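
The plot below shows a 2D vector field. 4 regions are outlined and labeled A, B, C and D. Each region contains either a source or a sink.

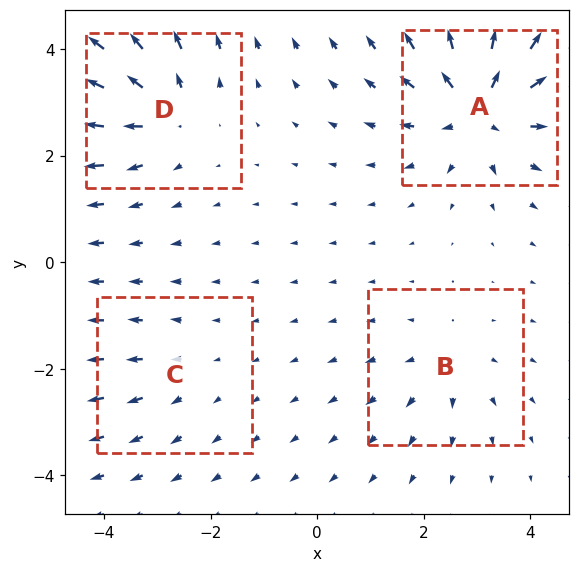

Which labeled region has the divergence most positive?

Divergence at each region's feature centre — A: about +7, B: about +3, C: about +2, D: about +5. Region A is most positive.

A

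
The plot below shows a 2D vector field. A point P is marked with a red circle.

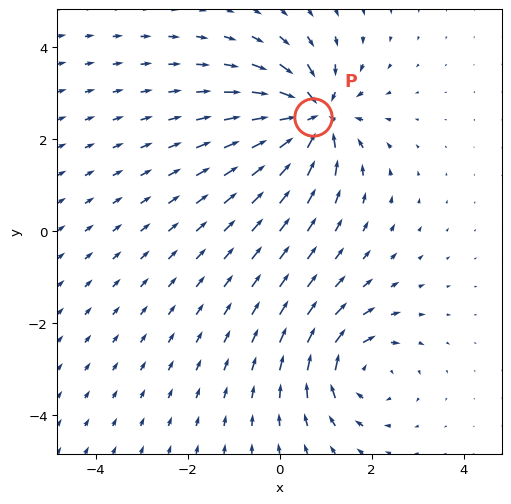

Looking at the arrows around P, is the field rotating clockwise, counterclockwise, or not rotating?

not rotating

Near P at (0.7, 2.5) the arrows show no circulation. The curl there is ≈0.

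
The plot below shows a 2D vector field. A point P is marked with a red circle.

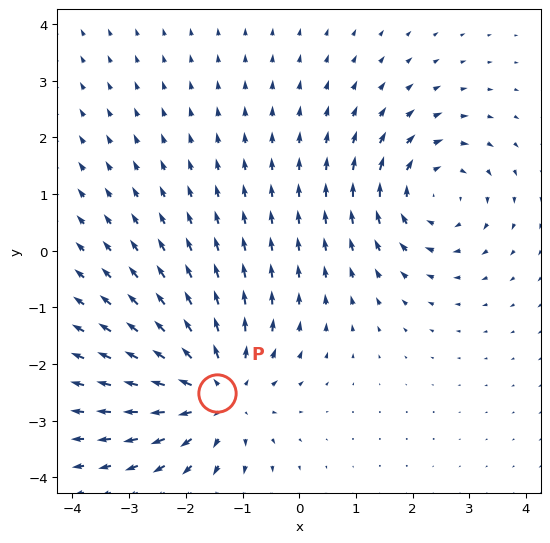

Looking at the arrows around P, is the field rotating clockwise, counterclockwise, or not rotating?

not rotating

Near P at (-1.4, -2.5) the arrows show no circulation. The curl there is ≈0.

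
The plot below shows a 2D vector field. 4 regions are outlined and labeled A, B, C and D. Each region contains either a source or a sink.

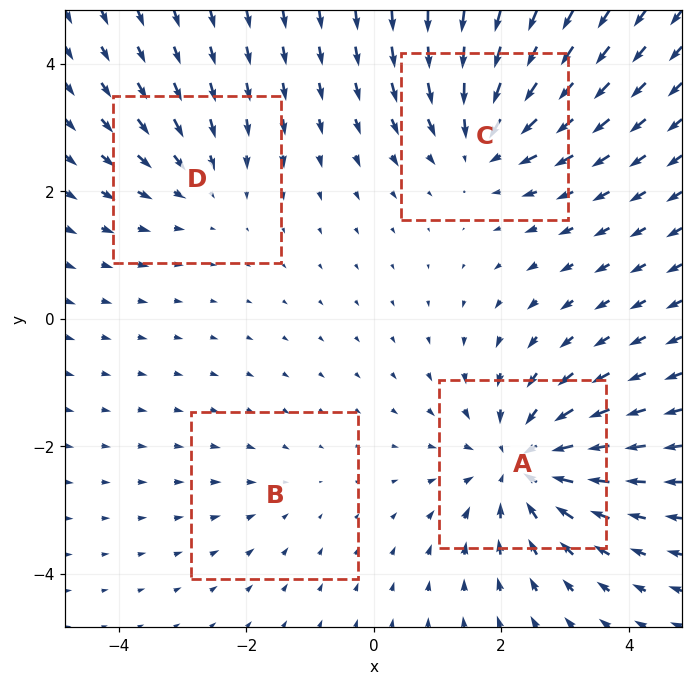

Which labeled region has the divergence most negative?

A

Divergence at each region's feature centre — A: about -6, B: about -2, C: about -5, D: about -3. Region A is most negative.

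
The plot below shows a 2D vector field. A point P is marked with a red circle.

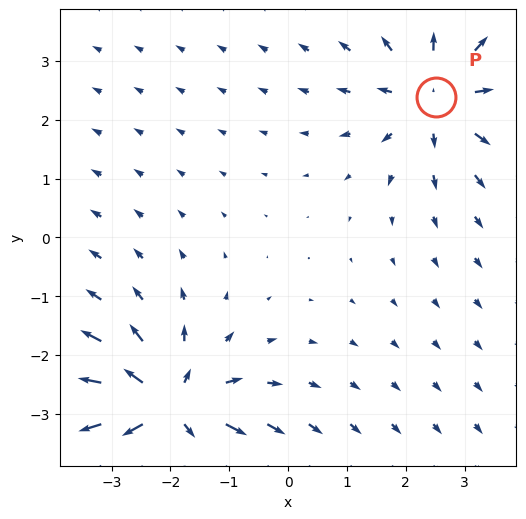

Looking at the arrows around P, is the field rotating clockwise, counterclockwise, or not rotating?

not rotating

Near P at (2.5, 2.4) the arrows show no circulation. The curl there is ≈0.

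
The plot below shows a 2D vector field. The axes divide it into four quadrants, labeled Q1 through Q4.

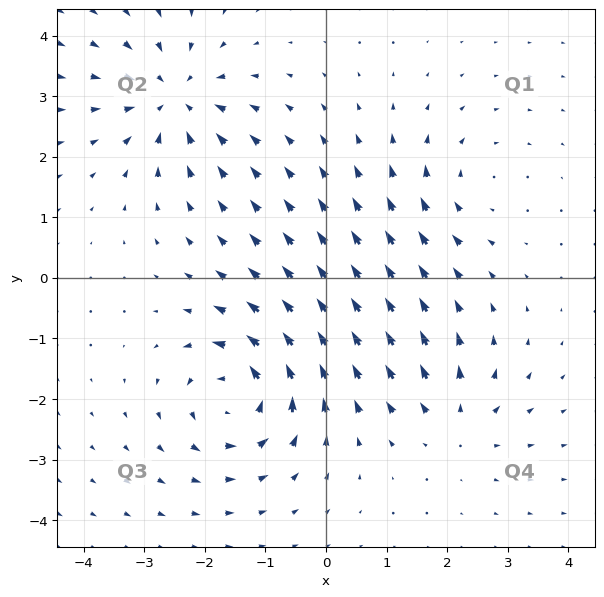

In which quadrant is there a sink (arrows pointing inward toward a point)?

Q2

The sink sits at approximately (-2.5, 3.0), which lies in quadrant Q2. The divergence there is about -5, negative as expected for a sink.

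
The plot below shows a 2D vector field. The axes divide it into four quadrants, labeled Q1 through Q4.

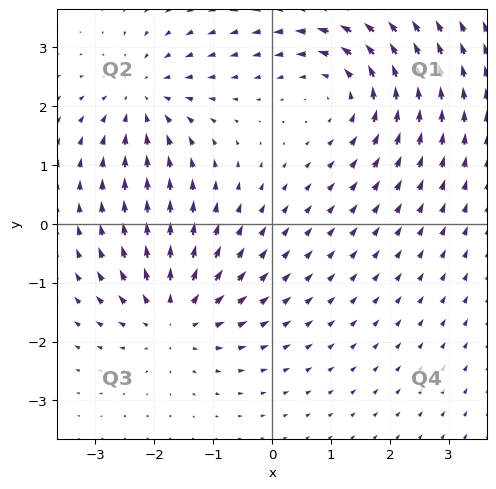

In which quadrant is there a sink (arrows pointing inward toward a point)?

Q2

The sink sits at approximately (-2.2, 2.1), which lies in quadrant Q2. The divergence there is about -4, negative as expected for a sink.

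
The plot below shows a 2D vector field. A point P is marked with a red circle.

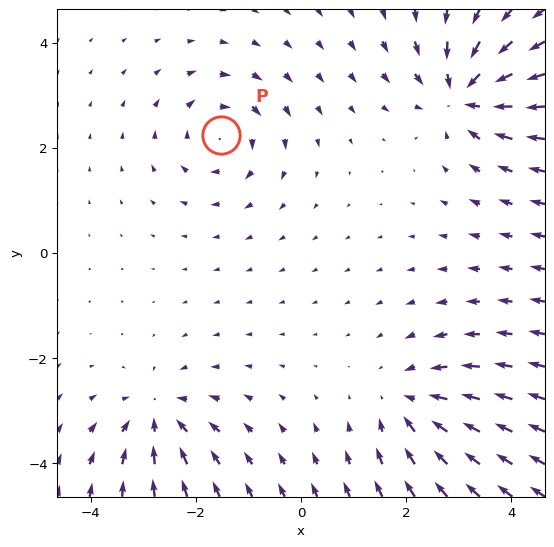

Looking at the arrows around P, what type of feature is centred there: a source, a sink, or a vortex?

vortex

At P (-1.5, 2.2) the arrows circulate clockwise. Divergence ≈0, curl about -4 — near-zero divergence with nonzero curl is a vortex.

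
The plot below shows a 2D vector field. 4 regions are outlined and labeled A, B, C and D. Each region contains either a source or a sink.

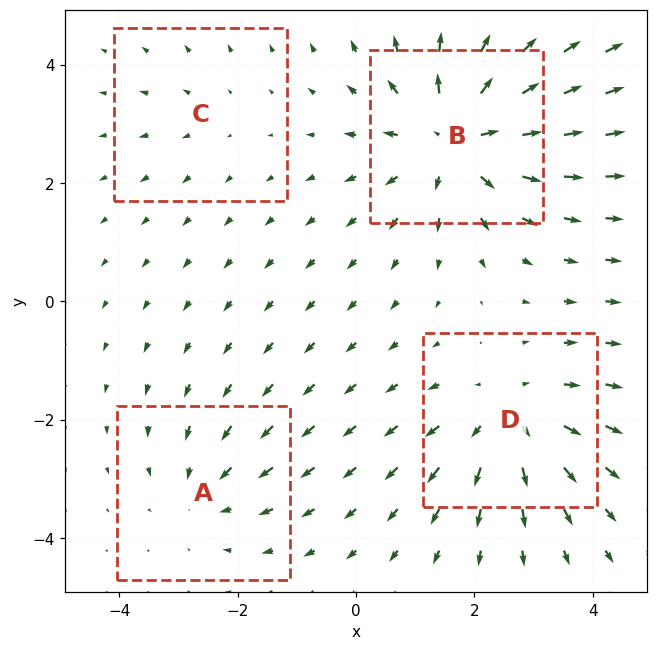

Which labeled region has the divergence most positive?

Divergence at each region's feature centre — A: about -3, B: about +6, C: about +2, D: about +5. Region B is most positive.

B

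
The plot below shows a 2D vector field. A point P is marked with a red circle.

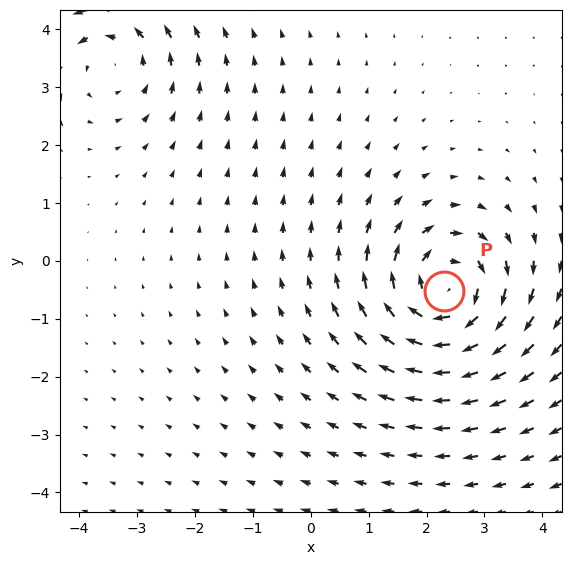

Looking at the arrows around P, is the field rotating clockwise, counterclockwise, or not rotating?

Near P at (2.3, -0.5) the arrows circulate clockwise. The curl (z-component) there is about -4; negative curl means clockwise rotation.

clockwise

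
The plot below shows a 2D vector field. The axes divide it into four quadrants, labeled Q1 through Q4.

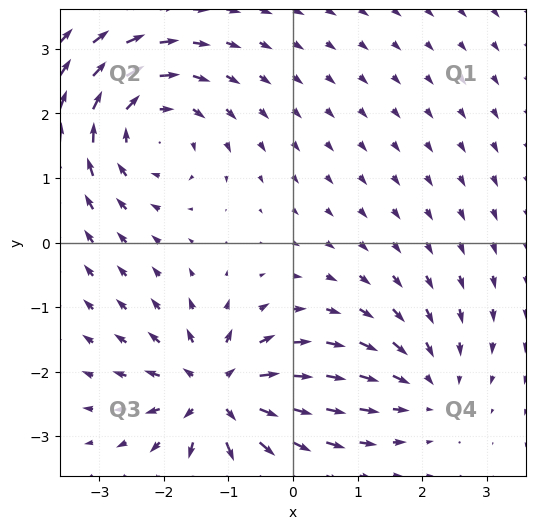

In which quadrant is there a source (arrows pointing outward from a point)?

Q3

The source sits at approximately (-1.2, -2.3), which lies in quadrant Q3. The divergence there is about +7, positive as expected for a source.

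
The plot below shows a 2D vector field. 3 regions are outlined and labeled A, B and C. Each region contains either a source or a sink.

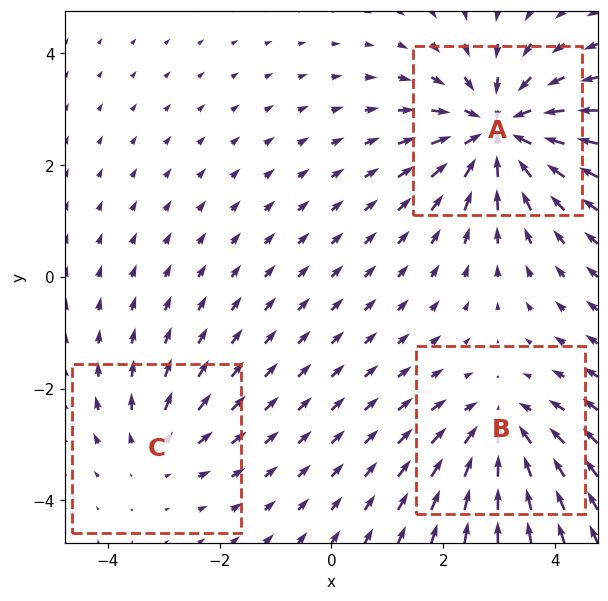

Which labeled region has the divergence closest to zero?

C

Divergence at each region's feature centre — A: about -5, B: about -3, C: about +2. Region C is closest to zero.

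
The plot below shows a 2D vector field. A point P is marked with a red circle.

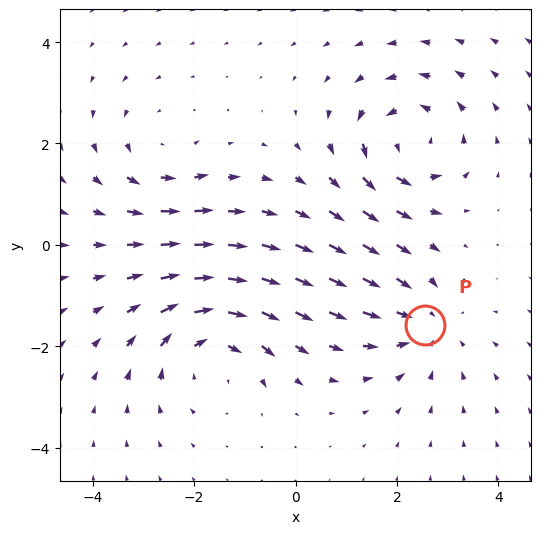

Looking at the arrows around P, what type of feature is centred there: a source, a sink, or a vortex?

sink

At P (2.6, -1.6) the arrows converge inward. Divergence about -3, curl ≈0 — negative divergence with near-zero curl is a sink.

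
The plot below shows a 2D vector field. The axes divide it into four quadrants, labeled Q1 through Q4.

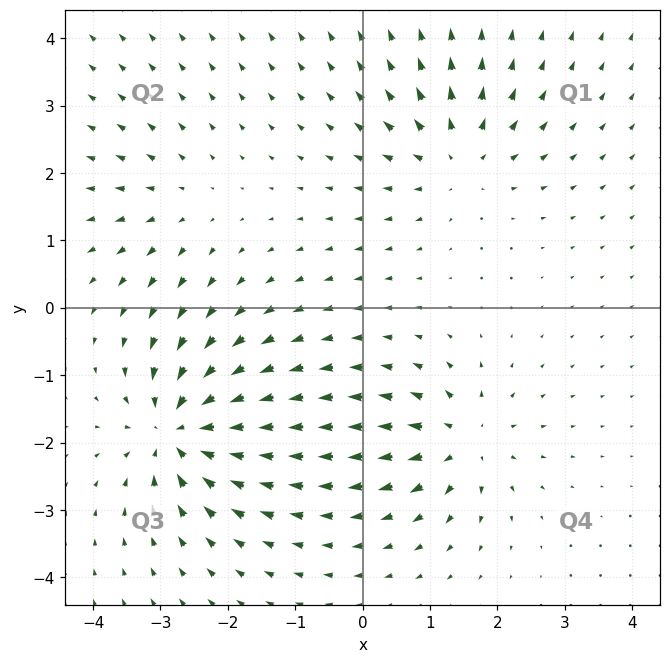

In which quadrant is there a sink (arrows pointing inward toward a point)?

The sink sits at approximately (-2.7, -1.8), which lies in quadrant Q3. The divergence there is about -7, negative as expected for a sink.

Q3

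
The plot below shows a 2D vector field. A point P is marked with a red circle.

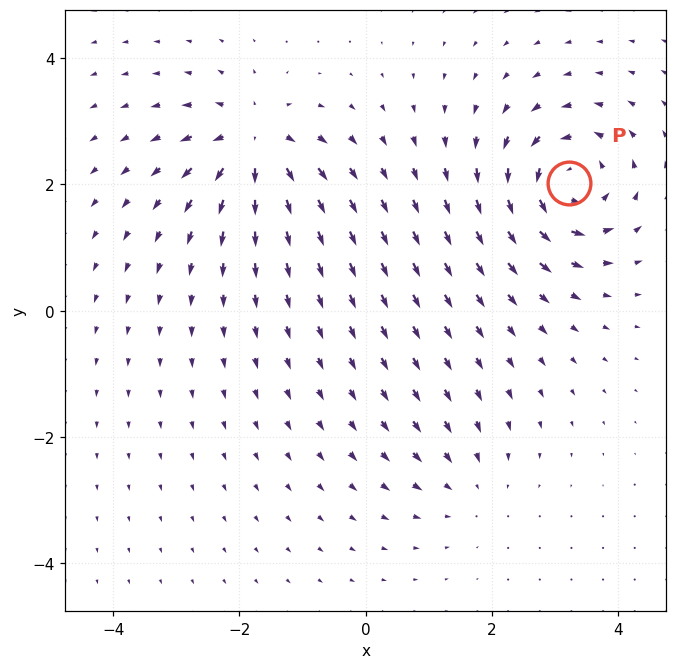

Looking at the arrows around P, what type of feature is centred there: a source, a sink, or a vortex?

At P (3.2, 2.0) the arrows circulate counterclockwise. Divergence ≈0, curl about +7 — near-zero divergence with nonzero curl is a vortex.

vortex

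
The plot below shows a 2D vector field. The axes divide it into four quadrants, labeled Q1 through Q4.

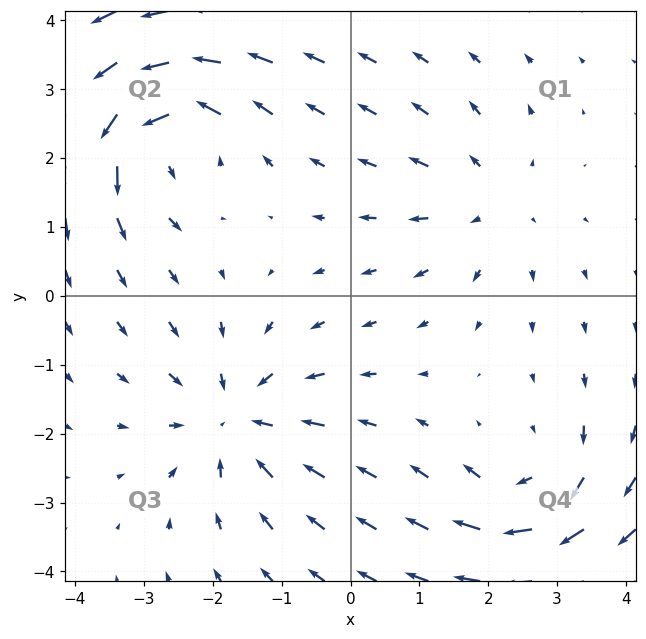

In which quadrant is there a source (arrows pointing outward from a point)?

Q1

The source sits at approximately (2.0, 1.4), which lies in quadrant Q1. The divergence there is about +3, positive as expected for a source.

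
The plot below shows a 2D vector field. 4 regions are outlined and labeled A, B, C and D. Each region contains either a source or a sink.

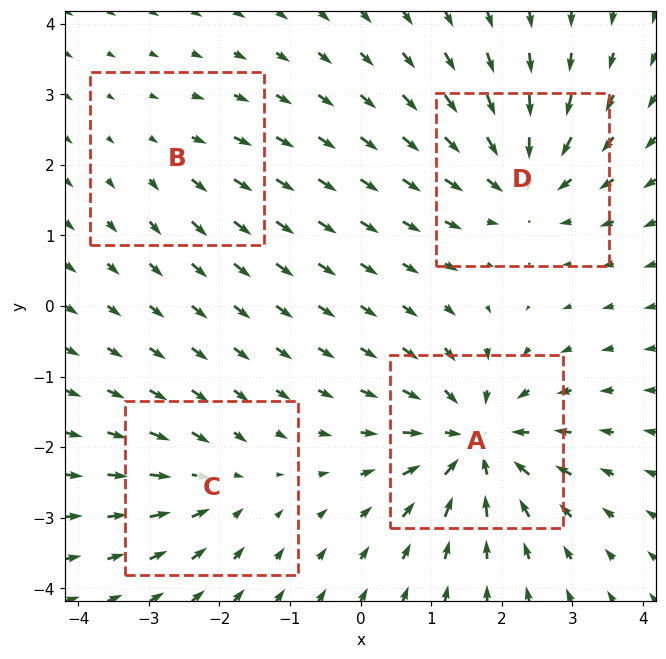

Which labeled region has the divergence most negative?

A

Divergence at each region's feature centre — A: about -8, B: about +2, C: about -4, D: about -6. Region A is most negative.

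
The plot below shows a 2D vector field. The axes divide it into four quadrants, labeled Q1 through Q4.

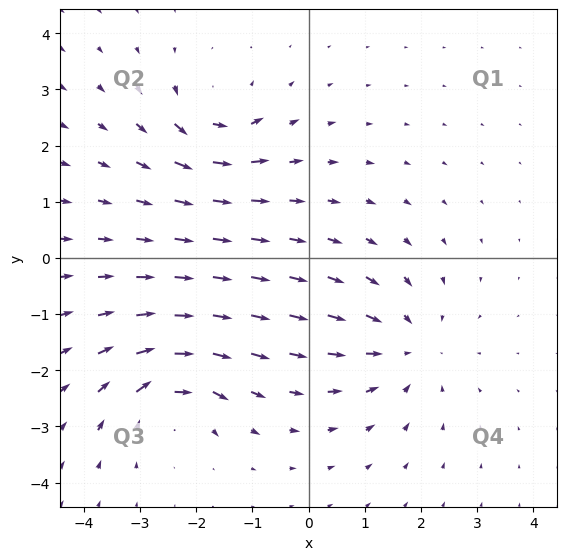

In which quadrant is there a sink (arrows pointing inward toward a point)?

Q4

The sink sits at approximately (1.8, -1.6), which lies in quadrant Q4. The divergence there is about -4, negative as expected for a sink.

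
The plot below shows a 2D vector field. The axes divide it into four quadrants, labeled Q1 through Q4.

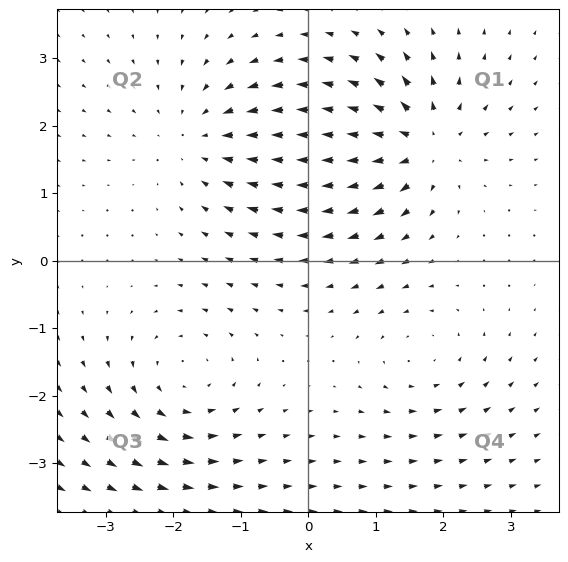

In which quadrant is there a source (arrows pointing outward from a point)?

Q1

The source sits at approximately (1.7, 1.7), which lies in quadrant Q1. The divergence there is about +5, positive as expected for a source.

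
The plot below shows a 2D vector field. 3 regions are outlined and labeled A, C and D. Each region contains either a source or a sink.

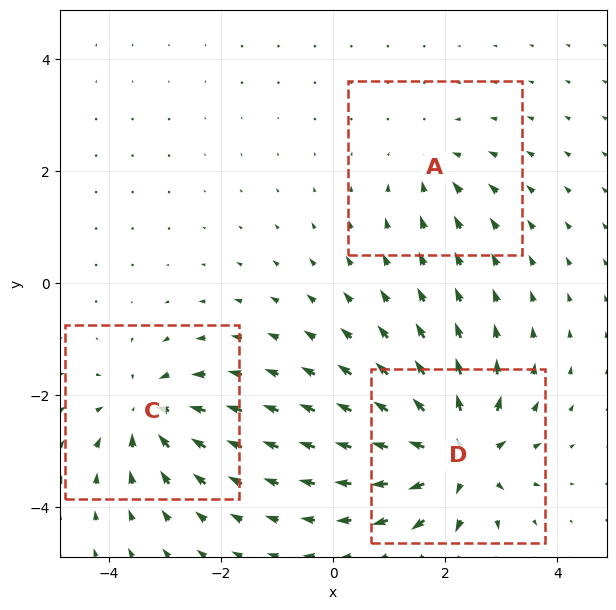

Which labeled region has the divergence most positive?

D

Divergence at each region's feature centre — A: about -2, C: about -4, D: about +6. Region D is most positive.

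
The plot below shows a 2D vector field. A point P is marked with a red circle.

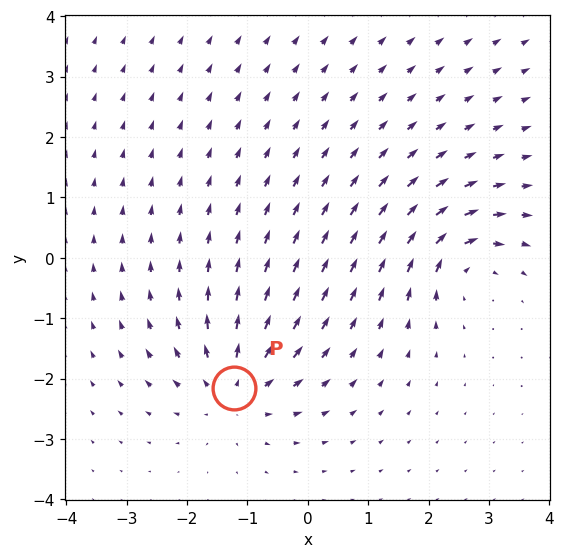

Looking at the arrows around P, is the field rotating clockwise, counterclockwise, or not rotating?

not rotating

Near P at (-1.2, -2.2) the arrows show no circulation. The curl there is ≈0.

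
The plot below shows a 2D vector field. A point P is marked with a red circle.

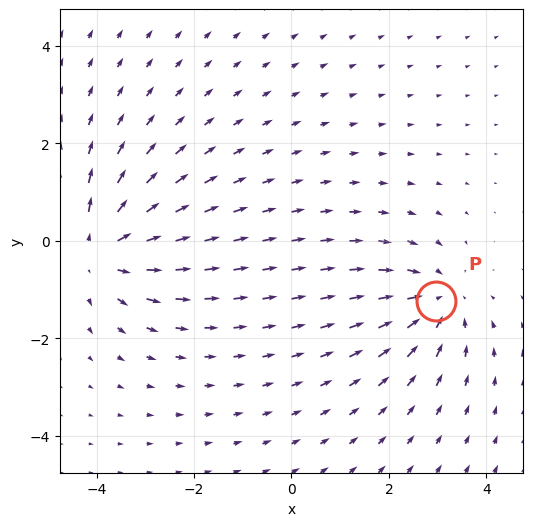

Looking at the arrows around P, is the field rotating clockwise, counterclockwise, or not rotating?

not rotating

Near P at (3.0, -1.2) the arrows show no circulation. The curl there is ≈0.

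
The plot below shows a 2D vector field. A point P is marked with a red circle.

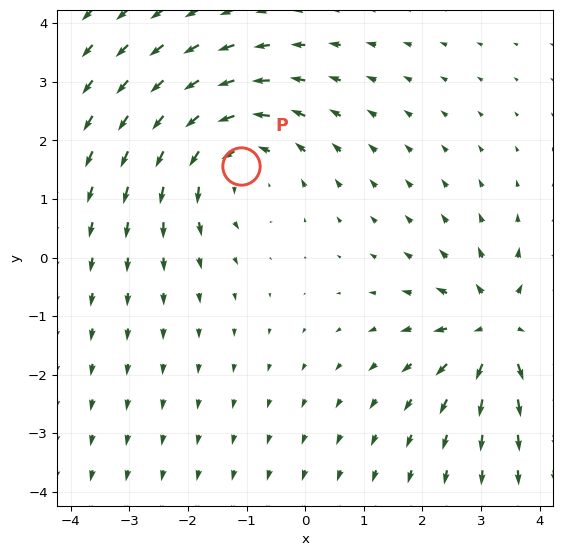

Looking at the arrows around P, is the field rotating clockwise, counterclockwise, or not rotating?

Near P at (-1.1, 1.6) the arrows circulate counterclockwise. The curl (z-component) there is about +3; positive curl means counterclockwise rotation.

counterclockwise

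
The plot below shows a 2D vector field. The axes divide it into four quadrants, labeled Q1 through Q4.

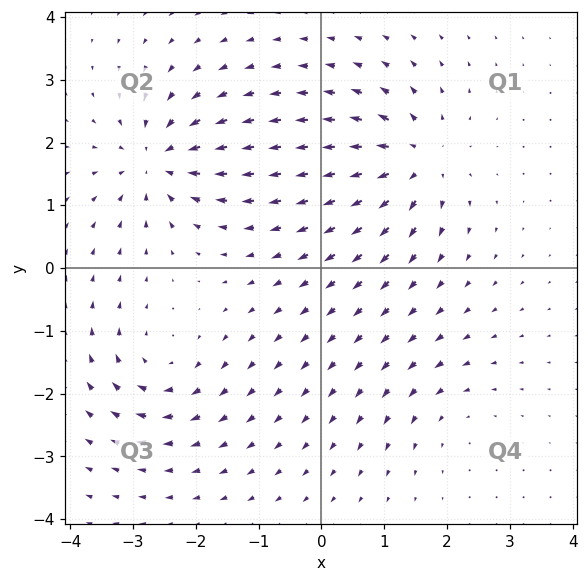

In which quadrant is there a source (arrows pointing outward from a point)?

The source sits at approximately (1.5, 1.7), which lies in quadrant Q1. The divergence there is about +6, positive as expected for a source.

Q1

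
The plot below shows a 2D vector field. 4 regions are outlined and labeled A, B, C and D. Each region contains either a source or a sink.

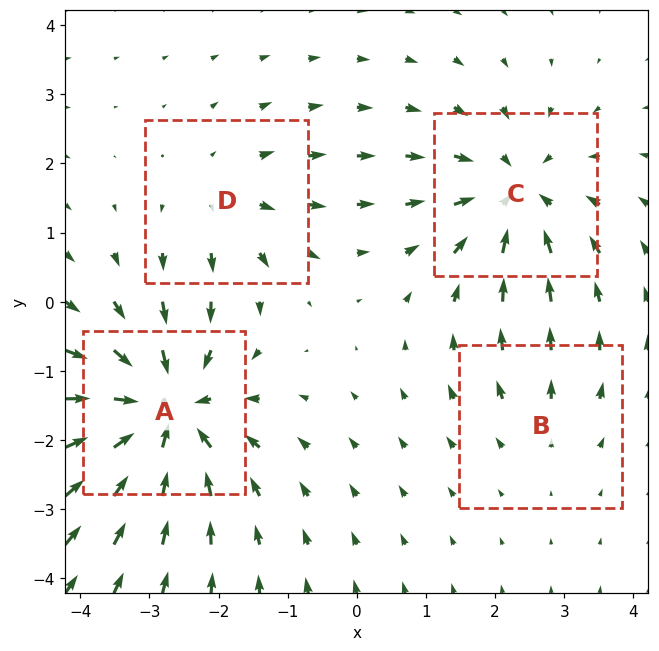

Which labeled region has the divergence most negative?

Divergence at each region's feature centre — A: about -7, B: about +2, C: about -5, D: about +3. Region A is most negative.

A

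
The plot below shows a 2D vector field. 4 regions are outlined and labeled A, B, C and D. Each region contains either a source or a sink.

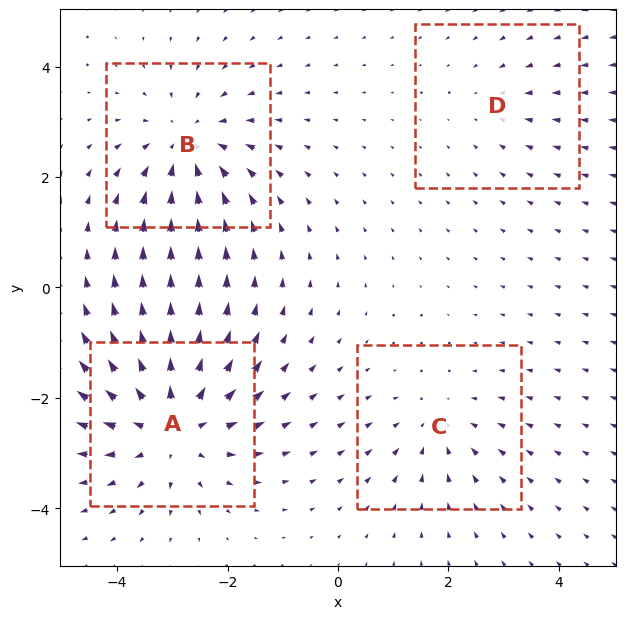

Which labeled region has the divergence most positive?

Divergence at each region's feature centre — A: about +6, B: about -5, C: about -3, D: about -2. Region A is most positive.

A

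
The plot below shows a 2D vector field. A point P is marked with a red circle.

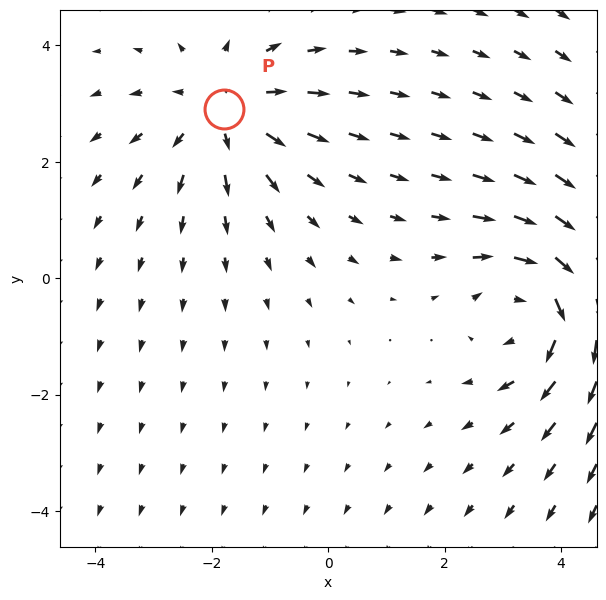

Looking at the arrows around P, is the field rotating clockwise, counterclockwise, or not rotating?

not rotating

Near P at (-1.8, 2.9) the arrows show no circulation. The curl there is ≈0.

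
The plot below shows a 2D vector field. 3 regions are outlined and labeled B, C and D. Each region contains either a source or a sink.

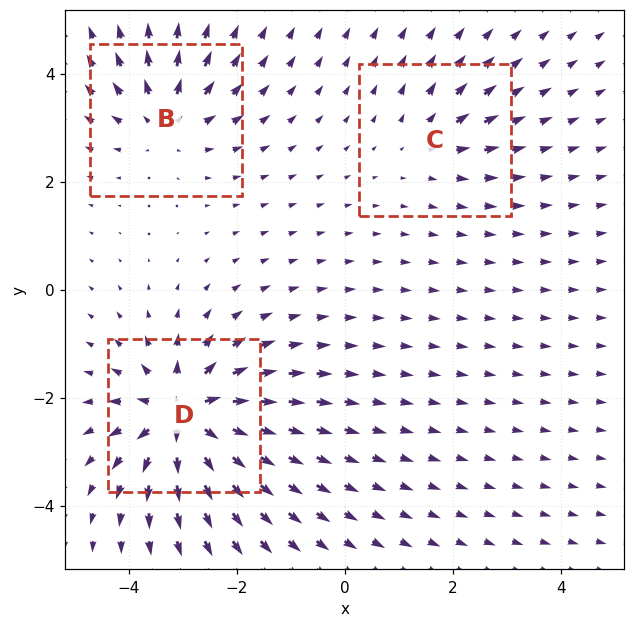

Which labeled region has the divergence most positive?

Divergence at each region's feature centre — B: about +4, C: about +2, D: about +6. Region D is most positive.

D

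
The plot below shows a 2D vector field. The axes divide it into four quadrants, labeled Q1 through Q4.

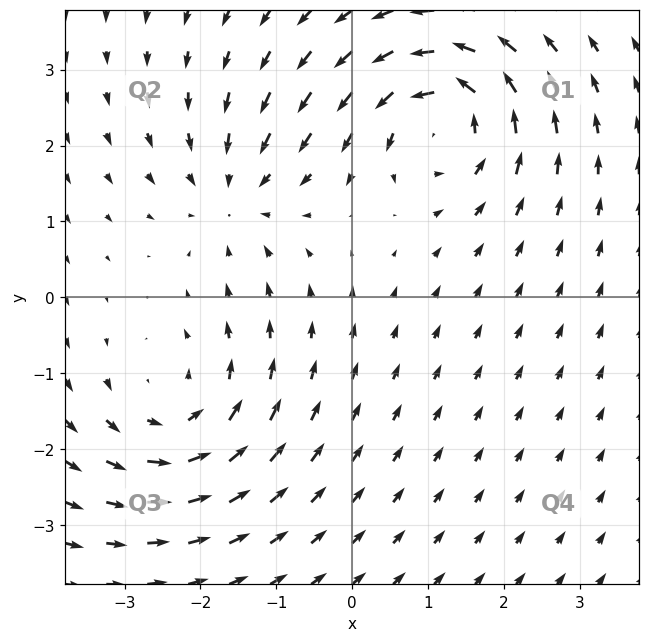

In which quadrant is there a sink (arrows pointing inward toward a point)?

The sink sits at approximately (-1.5, 1.4), which lies in quadrant Q2. The divergence there is about -4, negative as expected for a sink.

Q2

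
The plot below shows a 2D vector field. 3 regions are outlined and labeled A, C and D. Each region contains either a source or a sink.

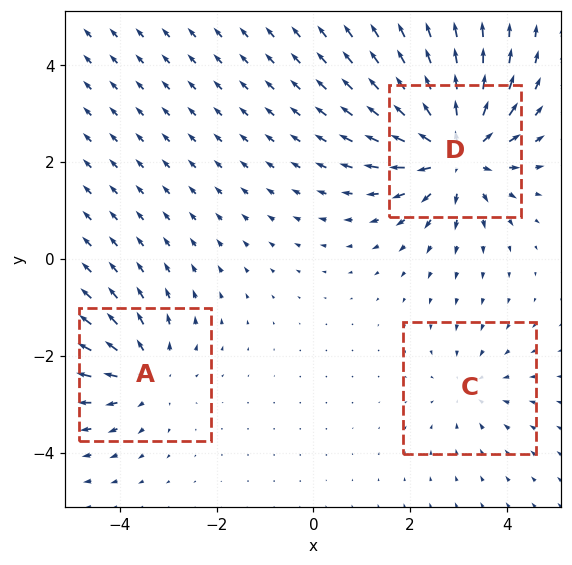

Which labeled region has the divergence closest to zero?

Divergence at each region's feature centre — A: about +3, C: about -2, D: about +5. Region C is closest to zero.

C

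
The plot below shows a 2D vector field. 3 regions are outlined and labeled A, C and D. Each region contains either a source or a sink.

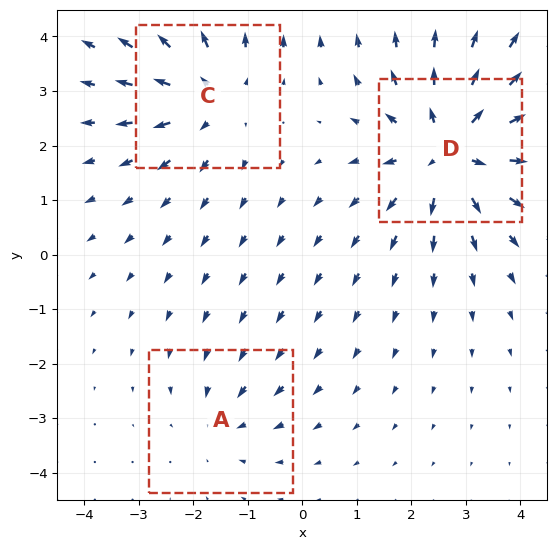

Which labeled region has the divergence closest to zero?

Divergence at each region's feature centre — A: about -2, C: about +3, D: about +5. Region A is closest to zero.

A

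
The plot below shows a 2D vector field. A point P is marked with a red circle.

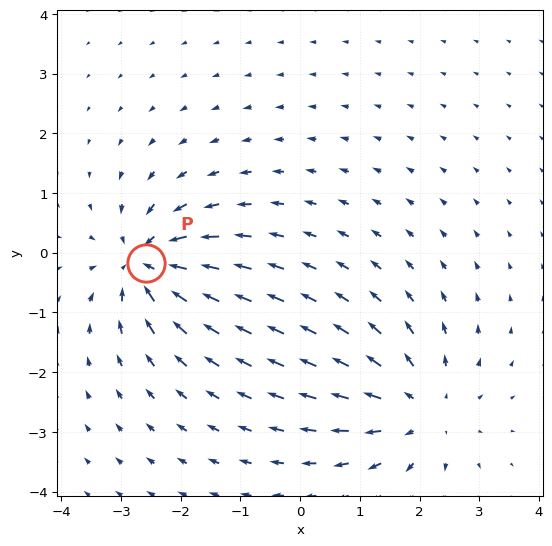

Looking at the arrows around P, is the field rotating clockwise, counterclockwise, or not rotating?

Near P at (-2.6, -0.2) the arrows show no circulation. The curl there is ≈0.

not rotating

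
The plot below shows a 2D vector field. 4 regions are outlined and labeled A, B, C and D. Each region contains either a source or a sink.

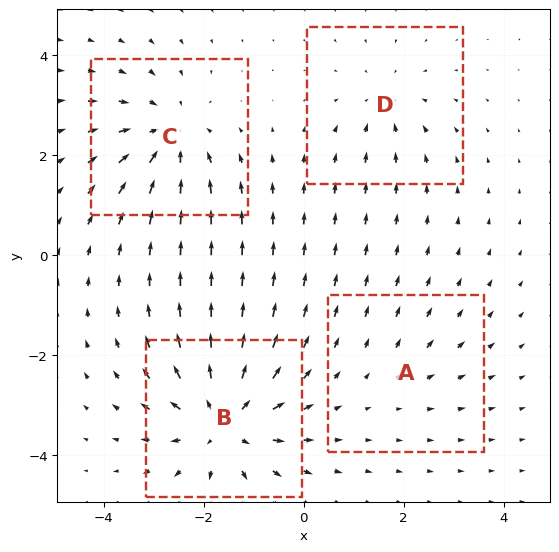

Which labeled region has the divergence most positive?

Divergence at each region's feature centre — A: about +2, B: about +7, C: about -5, D: about -3. Region B is most positive.

B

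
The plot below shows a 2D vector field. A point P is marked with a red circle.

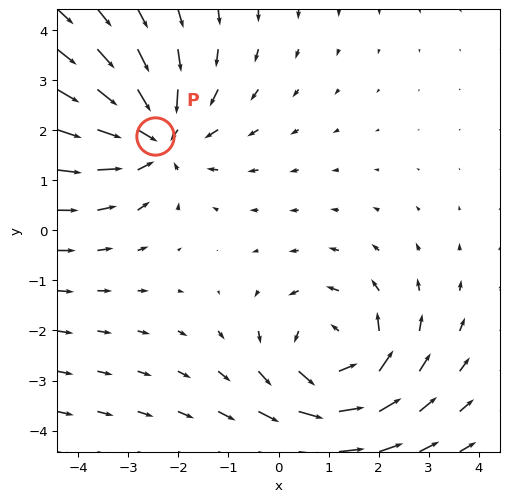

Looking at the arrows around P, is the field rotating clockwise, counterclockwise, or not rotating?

not rotating

Near P at (-2.5, 1.9) the arrows show no circulation. The curl there is ≈0.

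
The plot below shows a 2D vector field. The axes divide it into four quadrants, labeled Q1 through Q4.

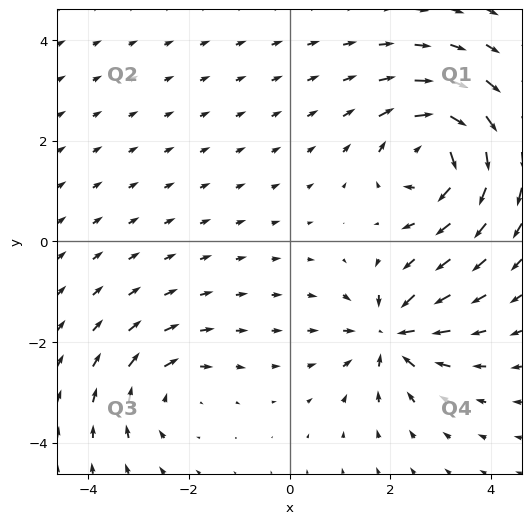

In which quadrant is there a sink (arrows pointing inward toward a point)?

The sink sits at approximately (2.0, -1.8), which lies in quadrant Q4. The divergence there is about -5, negative as expected for a sink.

Q4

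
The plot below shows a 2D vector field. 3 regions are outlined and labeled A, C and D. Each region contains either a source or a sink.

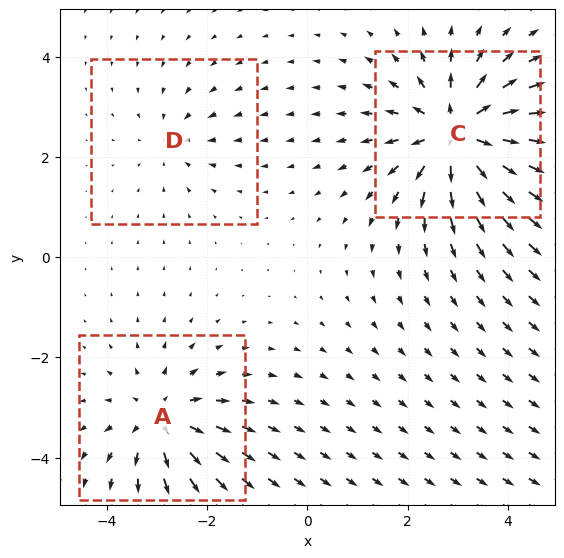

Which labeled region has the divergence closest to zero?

Divergence at each region's feature centre — A: about +4, C: about +6, D: about -2. Region D is closest to zero.

D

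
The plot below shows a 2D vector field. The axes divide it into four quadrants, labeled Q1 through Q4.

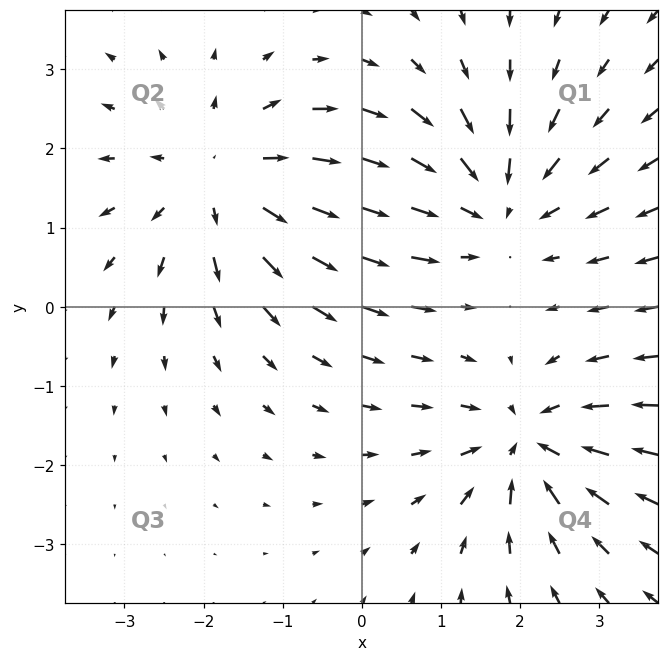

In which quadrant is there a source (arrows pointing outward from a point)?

The source sits at approximately (-1.7, 1.6), which lies in quadrant Q2. The divergence there is about +3, positive as expected for a source.

Q2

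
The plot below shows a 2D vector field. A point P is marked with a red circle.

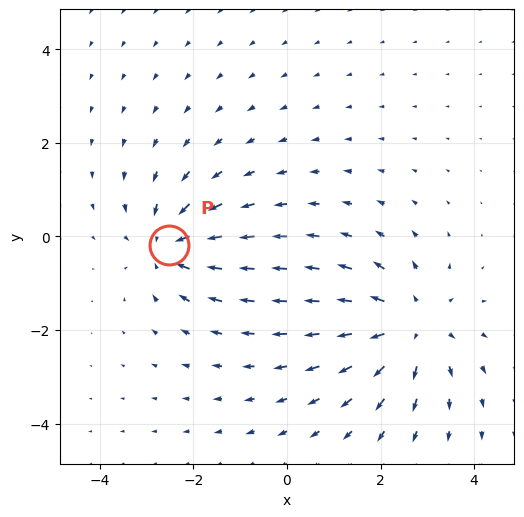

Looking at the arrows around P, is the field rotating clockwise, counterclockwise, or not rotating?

Near P at (-2.5, -0.2) the arrows show no circulation. The curl there is ≈0.

not rotating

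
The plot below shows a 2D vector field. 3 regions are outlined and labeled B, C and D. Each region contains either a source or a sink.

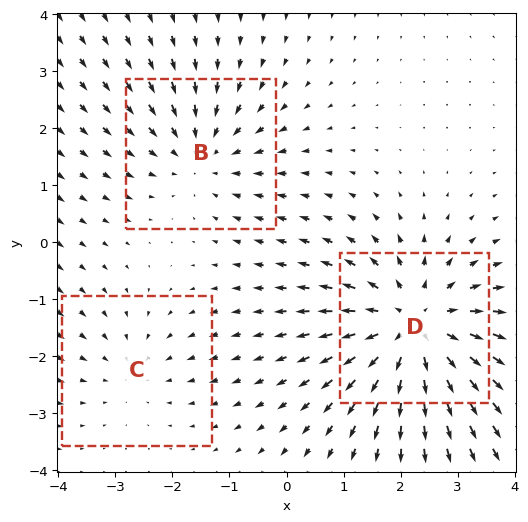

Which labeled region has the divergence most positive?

D

Divergence at each region's feature centre — B: about -3, C: about -2, D: about +4. Region D is most positive.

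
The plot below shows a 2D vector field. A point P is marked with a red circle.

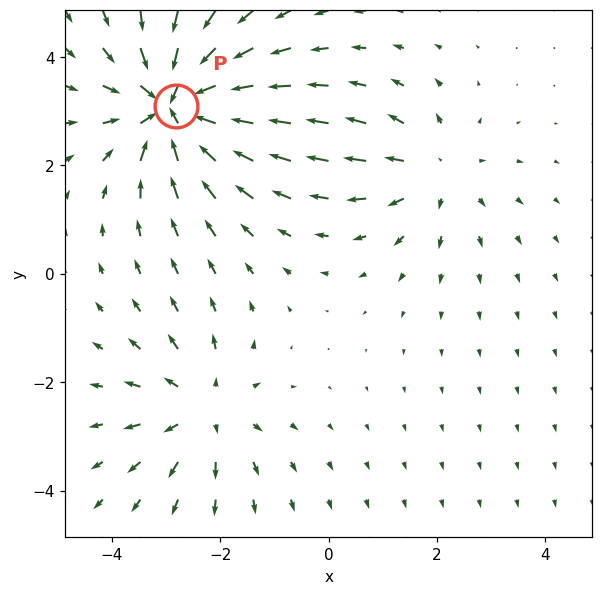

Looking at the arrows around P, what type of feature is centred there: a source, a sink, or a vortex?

At P (-2.8, 3.1) the arrows converge inward. Divergence about -5, curl ≈0 — negative divergence with near-zero curl is a sink.

sink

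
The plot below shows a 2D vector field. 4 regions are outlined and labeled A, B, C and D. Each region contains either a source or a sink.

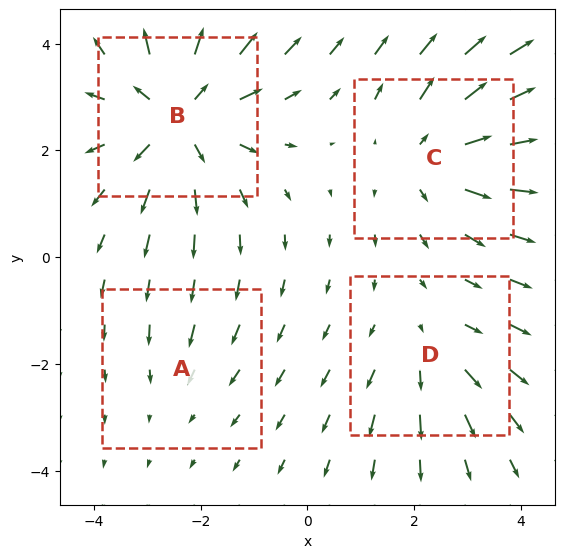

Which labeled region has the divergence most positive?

Divergence at each region's feature centre — A: about -2, B: about +6, C: about +4, D: about +3. Region B is most positive.

B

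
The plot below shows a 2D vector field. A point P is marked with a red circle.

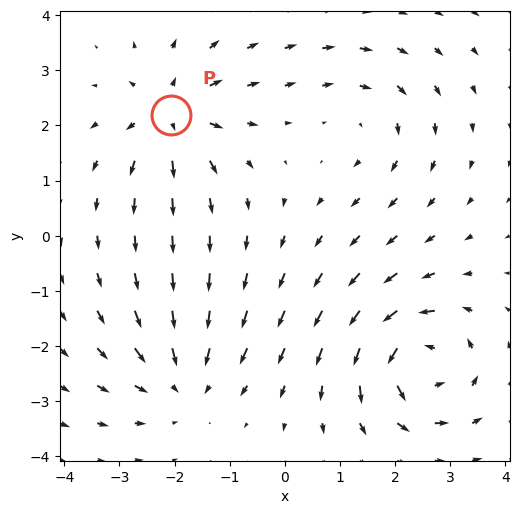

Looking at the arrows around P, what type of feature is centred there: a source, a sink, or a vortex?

source

At P (-2.1, 2.2) the arrows spread outward. Divergence about +5, curl ≈0 — positive divergence with near-zero curl is a source.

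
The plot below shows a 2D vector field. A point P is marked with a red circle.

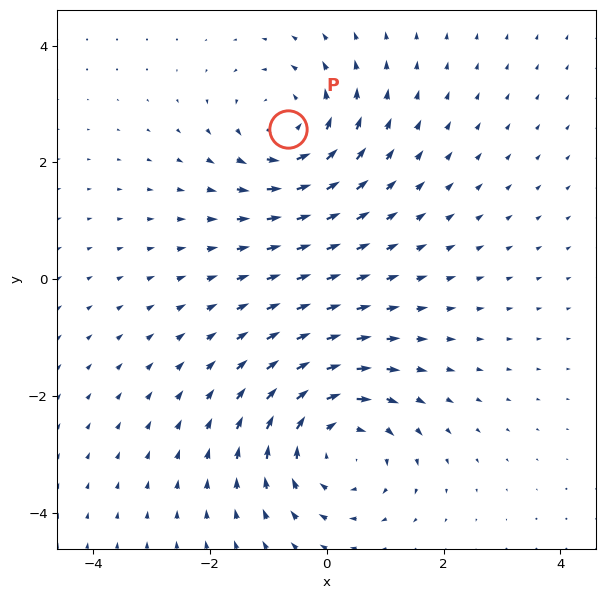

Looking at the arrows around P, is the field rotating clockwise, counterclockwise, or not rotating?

Near P at (-0.7, 2.6) the arrows circulate counterclockwise. The curl (z-component) there is about +3; positive curl means counterclockwise rotation.

counterclockwise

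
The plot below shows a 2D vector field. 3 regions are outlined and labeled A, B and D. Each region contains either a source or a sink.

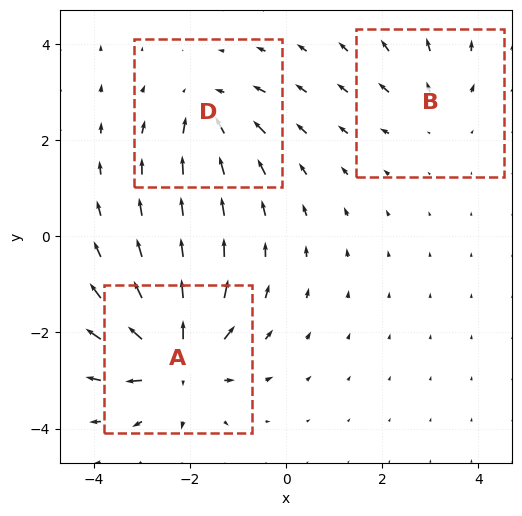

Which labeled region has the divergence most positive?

A

Divergence at each region's feature centre — A: about +6, B: about +2, D: about -4. Region A is most positive.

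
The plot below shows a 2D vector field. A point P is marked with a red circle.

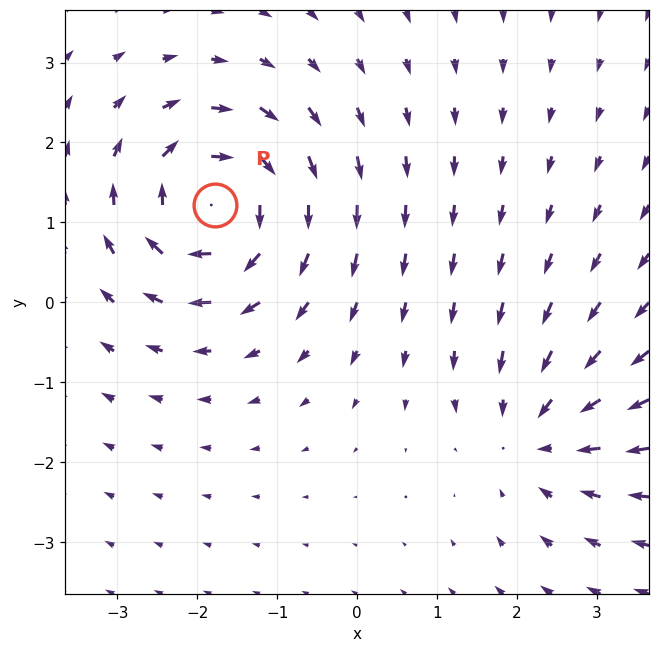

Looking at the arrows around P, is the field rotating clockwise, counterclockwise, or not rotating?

Near P at (-1.8, 1.2) the arrows circulate clockwise. The curl (z-component) there is about -5; negative curl means clockwise rotation.

clockwise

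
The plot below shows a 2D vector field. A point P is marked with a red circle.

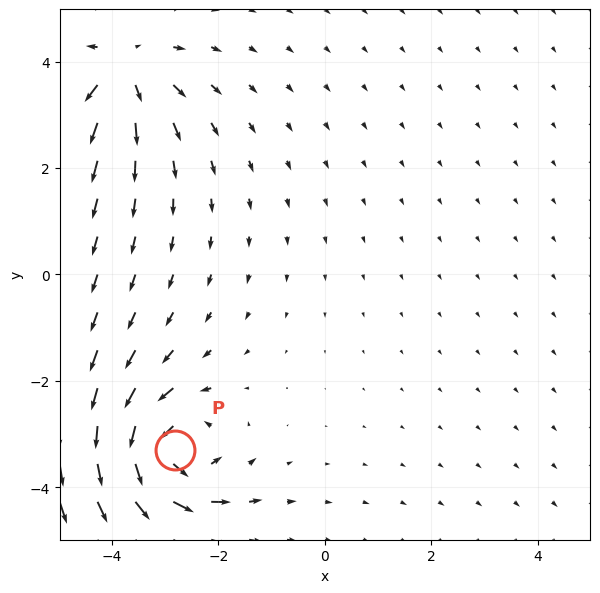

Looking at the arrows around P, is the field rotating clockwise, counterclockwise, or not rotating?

Near P at (-2.8, -3.3) the arrows circulate counterclockwise. The curl (z-component) there is about +6; positive curl means counterclockwise rotation.

counterclockwise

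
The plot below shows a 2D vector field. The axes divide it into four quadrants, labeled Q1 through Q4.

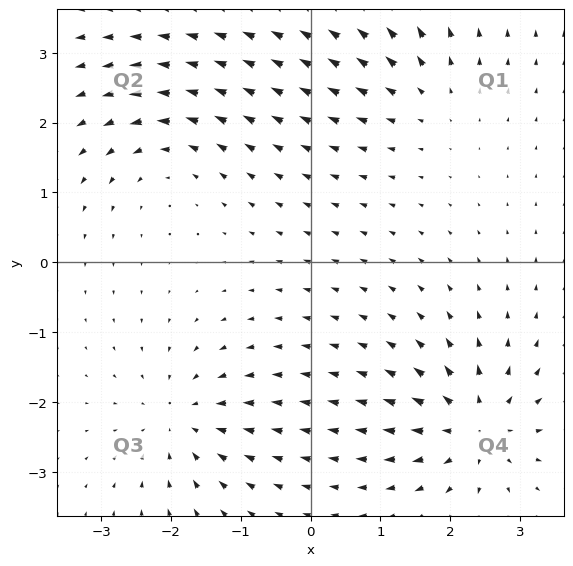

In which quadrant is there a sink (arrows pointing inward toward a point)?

The sink sits at approximately (-1.8, -2.3), which lies in quadrant Q3. The divergence there is about -5, negative as expected for a sink.

Q3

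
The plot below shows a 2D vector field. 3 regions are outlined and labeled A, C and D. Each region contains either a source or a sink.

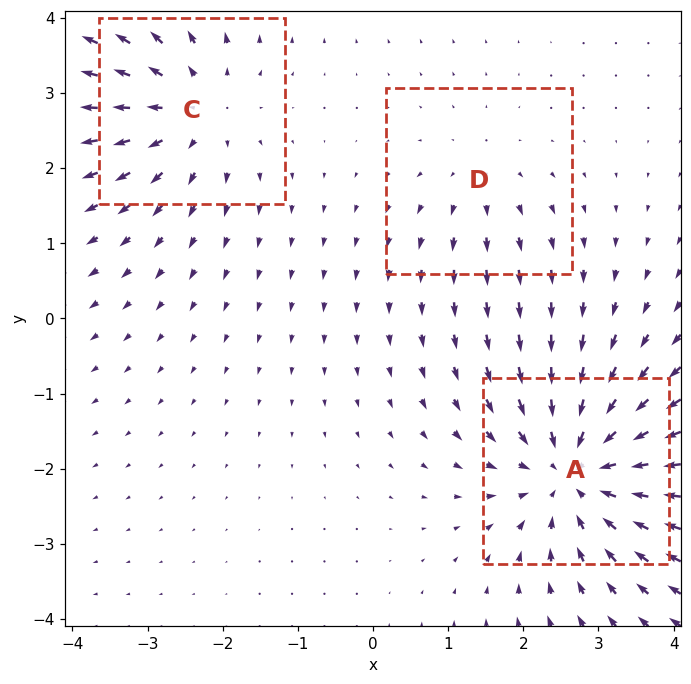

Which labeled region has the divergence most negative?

A

Divergence at each region's feature centre — A: about -5, C: about +4, D: about +2. Region A is most negative.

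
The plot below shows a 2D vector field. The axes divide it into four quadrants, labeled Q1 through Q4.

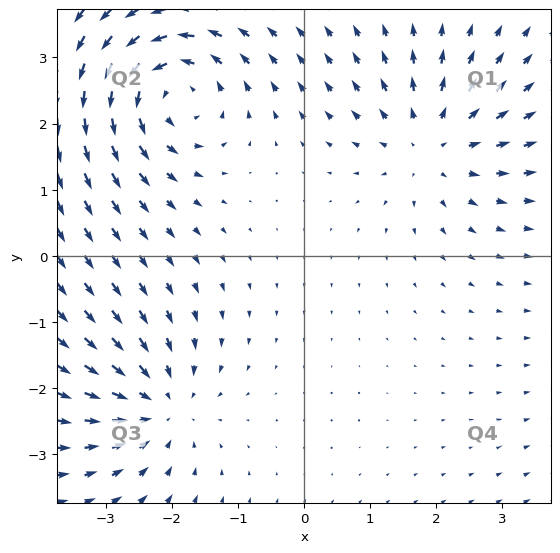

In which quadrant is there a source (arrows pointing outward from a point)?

Q1

The source sits at approximately (1.9, 1.7), which lies in quadrant Q1. The divergence there is about +3, positive as expected for a source.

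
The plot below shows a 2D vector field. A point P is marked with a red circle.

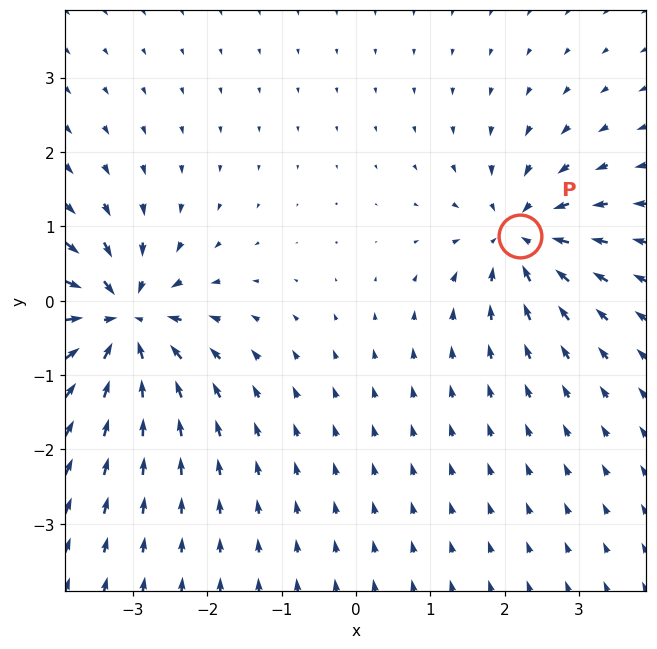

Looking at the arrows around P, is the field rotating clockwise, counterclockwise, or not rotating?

Near P at (2.2, 0.9) the arrows show no circulation. The curl there is ≈0.

not rotating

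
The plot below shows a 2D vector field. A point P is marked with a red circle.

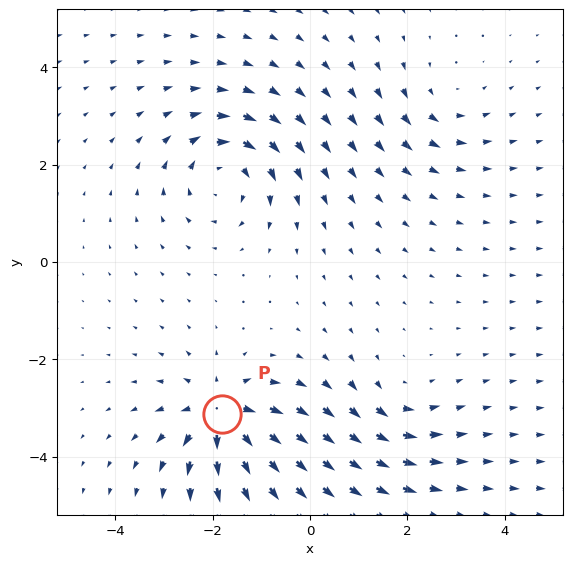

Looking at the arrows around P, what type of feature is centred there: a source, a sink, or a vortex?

source

At P (-1.8, -3.1) the arrows spread outward. Divergence about +7, curl ≈0 — positive divergence with near-zero curl is a source.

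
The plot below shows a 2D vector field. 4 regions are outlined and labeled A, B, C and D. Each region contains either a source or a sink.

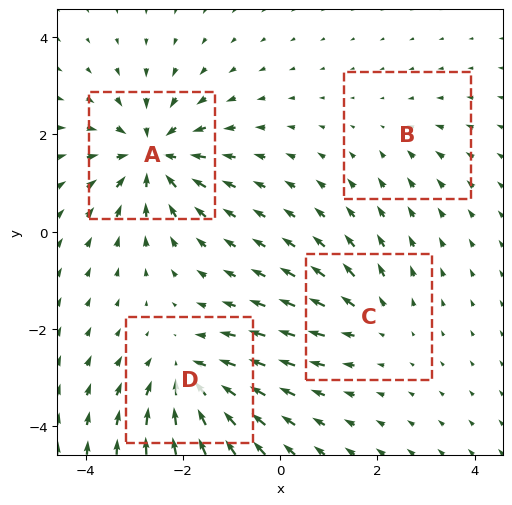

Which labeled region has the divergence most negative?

Divergence at each region's feature centre — A: about -7, B: about -2, C: about +4, D: about -6. Region A is most negative.

A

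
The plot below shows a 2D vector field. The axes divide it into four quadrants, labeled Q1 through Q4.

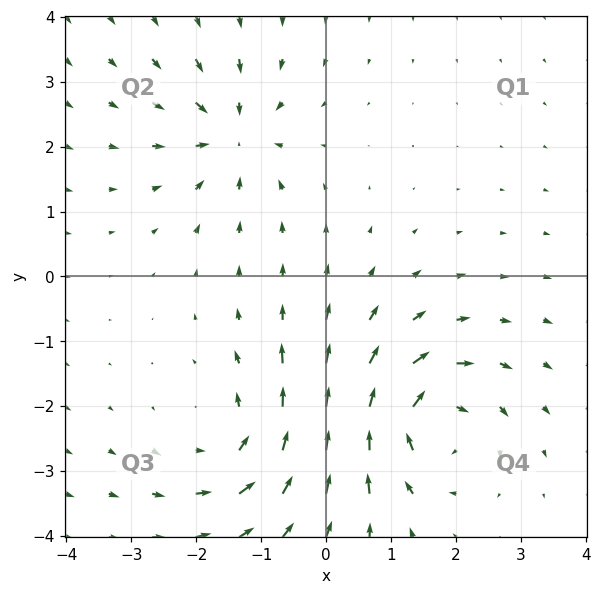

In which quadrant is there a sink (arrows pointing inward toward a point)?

Q2

The sink sits at approximately (-1.4, 2.2), which lies in quadrant Q2. The divergence there is about -4, negative as expected for a sink.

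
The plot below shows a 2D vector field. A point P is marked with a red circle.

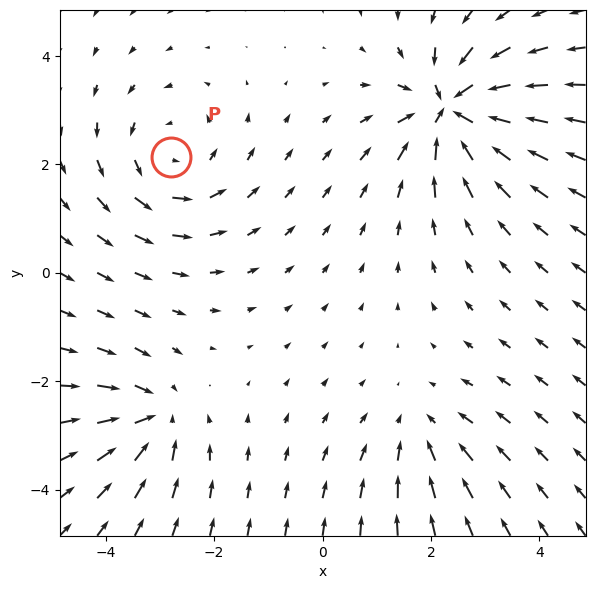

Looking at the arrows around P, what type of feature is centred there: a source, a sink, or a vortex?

vortex

At P (-2.8, 2.1) the arrows circulate counterclockwise. Divergence ≈0, curl about +3 — near-zero divergence with nonzero curl is a vortex.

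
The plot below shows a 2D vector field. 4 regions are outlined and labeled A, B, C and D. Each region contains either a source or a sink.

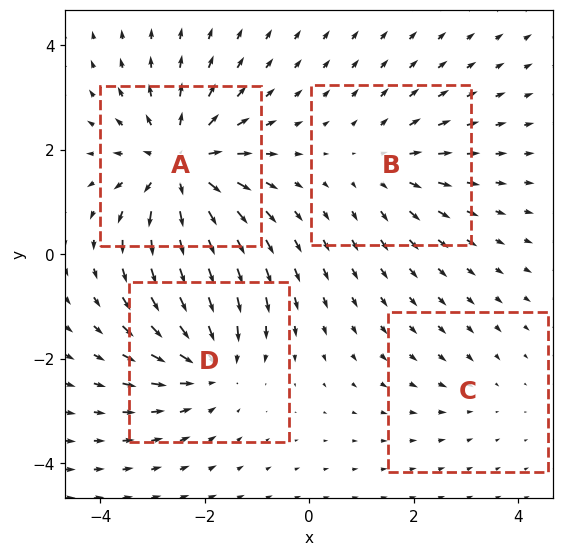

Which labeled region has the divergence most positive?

Divergence at each region's feature centre — A: about +7, B: about +3, C: about -2, D: about -5. Region A is most positive.

A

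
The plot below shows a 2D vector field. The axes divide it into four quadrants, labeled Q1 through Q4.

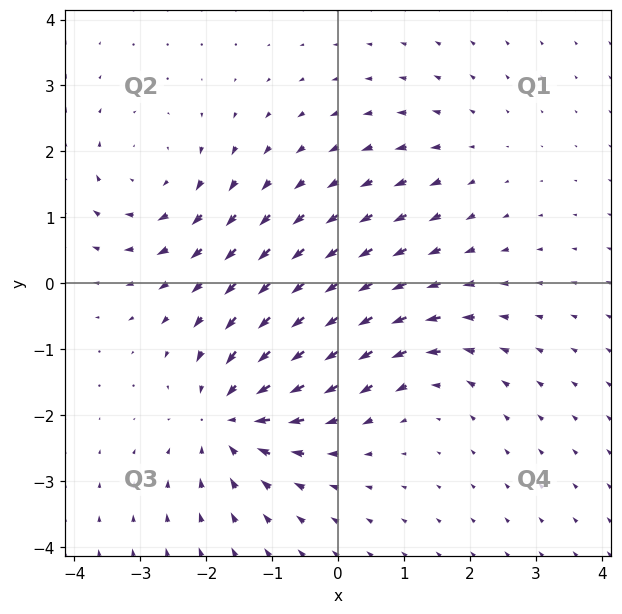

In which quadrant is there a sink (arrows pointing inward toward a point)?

Q3

The sink sits at approximately (-1.6, -2.0), which lies in quadrant Q3. The divergence there is about -6, negative as expected for a sink.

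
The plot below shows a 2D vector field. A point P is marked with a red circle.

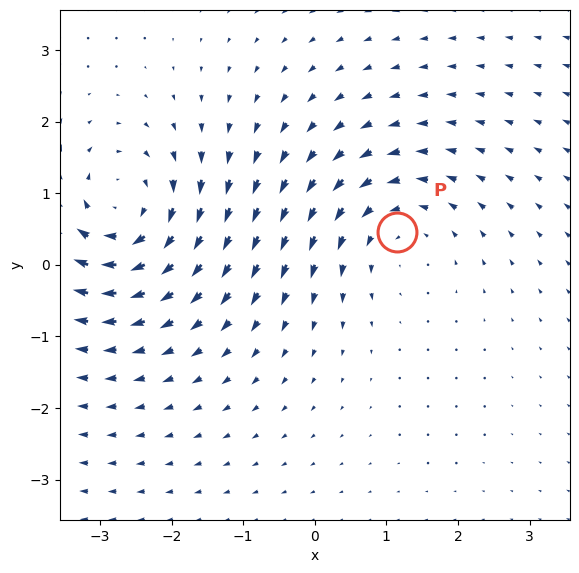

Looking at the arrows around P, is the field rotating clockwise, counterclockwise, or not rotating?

counterclockwise

Near P at (1.2, 0.5) the arrows circulate counterclockwise. The curl (z-component) there is about +4; positive curl means counterclockwise rotation.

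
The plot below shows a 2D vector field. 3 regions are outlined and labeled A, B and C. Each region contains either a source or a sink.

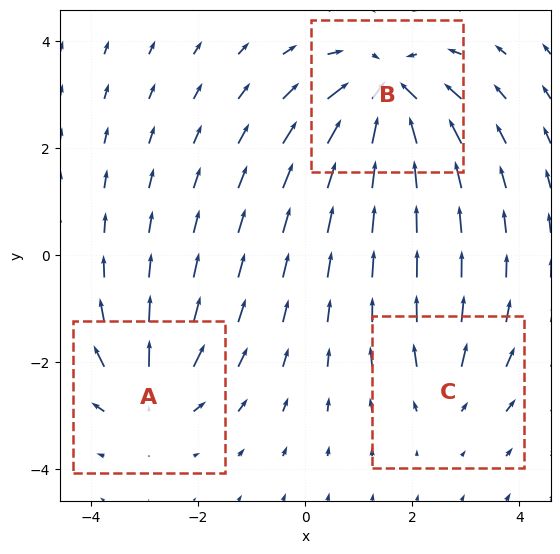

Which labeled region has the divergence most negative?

B

Divergence at each region's feature centre — A: about +4, B: about -6, C: about +2. Region B is most negative.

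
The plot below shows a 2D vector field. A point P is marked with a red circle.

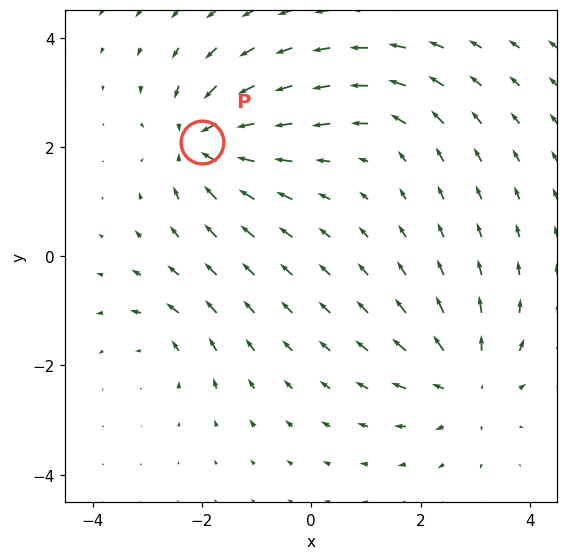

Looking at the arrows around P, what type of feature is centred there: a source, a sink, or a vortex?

sink

At P (-2.0, 2.1) the arrows converge inward. Divergence about -7, curl ≈0 — negative divergence with near-zero curl is a sink.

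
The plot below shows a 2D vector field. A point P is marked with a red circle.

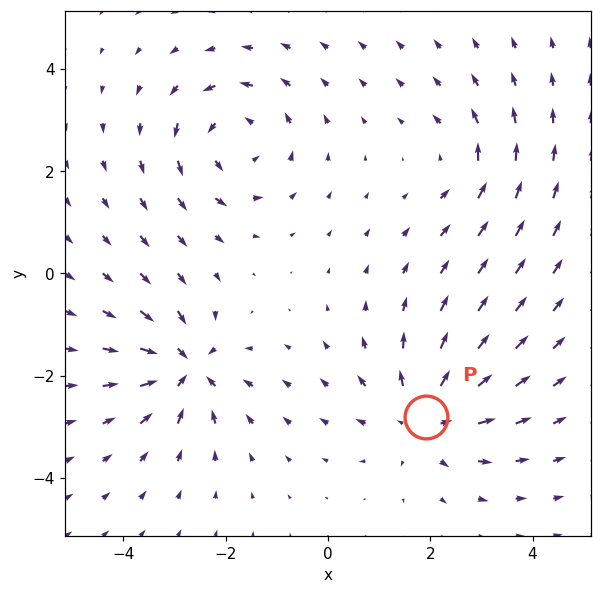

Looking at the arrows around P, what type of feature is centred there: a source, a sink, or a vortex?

At P (1.9, -2.8) the arrows spread outward. Divergence about +4, curl ≈0 — positive divergence with near-zero curl is a source.

source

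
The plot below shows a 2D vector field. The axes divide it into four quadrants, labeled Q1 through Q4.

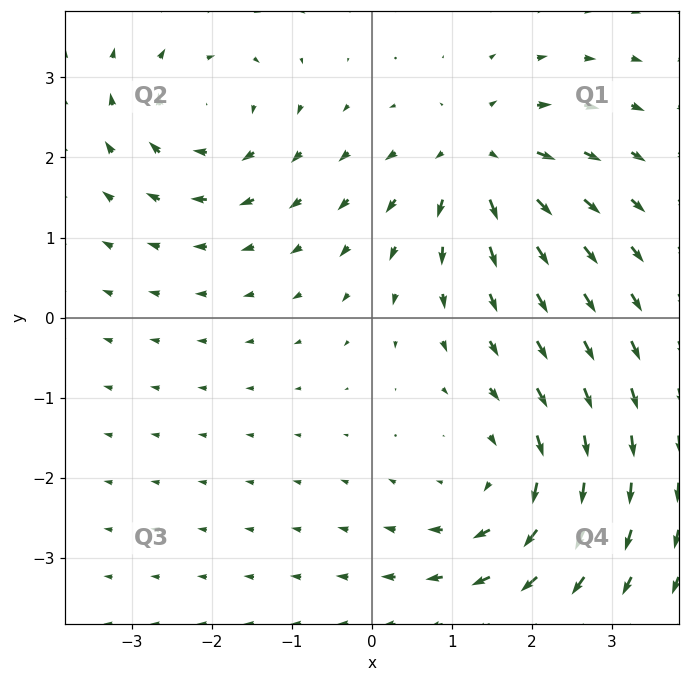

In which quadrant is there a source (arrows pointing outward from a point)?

Q1

The source sits at approximately (1.3, 2.0), which lies in quadrant Q1. The divergence there is about +5, positive as expected for a source.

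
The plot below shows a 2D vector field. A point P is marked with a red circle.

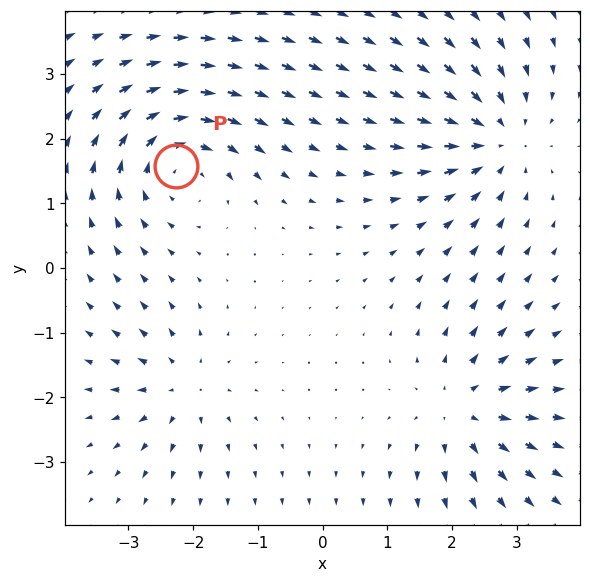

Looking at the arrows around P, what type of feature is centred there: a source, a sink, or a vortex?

At P (-2.3, 1.6) the arrows circulate clockwise. Divergence ≈0, curl about -5 — near-zero divergence with nonzero curl is a vortex.

vortex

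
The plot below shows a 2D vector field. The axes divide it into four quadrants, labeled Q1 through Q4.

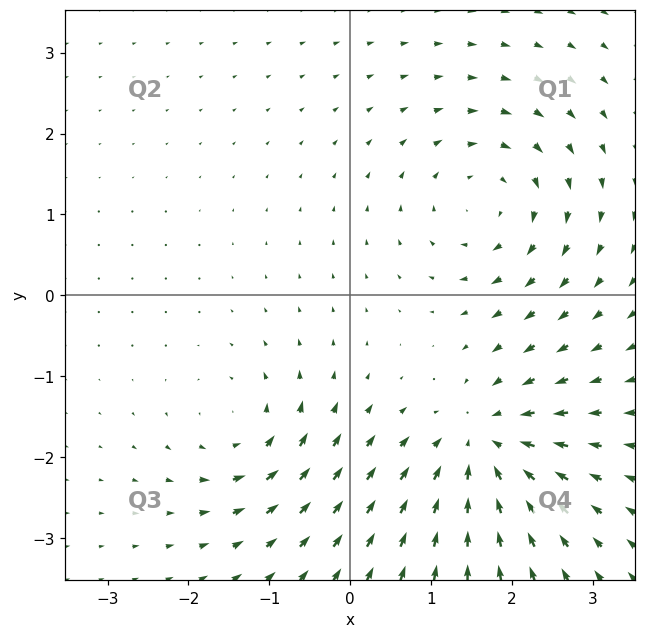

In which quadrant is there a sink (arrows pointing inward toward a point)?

The sink sits at approximately (1.7, -1.9), which lies in quadrant Q4. The divergence there is about -6, negative as expected for a sink.

Q4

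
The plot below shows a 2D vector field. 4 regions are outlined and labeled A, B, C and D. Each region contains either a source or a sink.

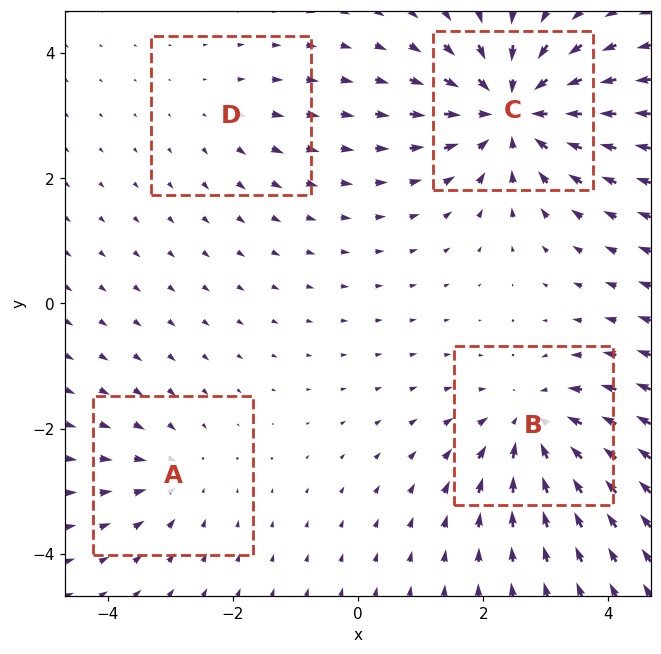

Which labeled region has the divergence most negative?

Divergence at each region's feature centre — A: about -3, B: about -5, C: about -7, D: about +2. Region C is most negative.

C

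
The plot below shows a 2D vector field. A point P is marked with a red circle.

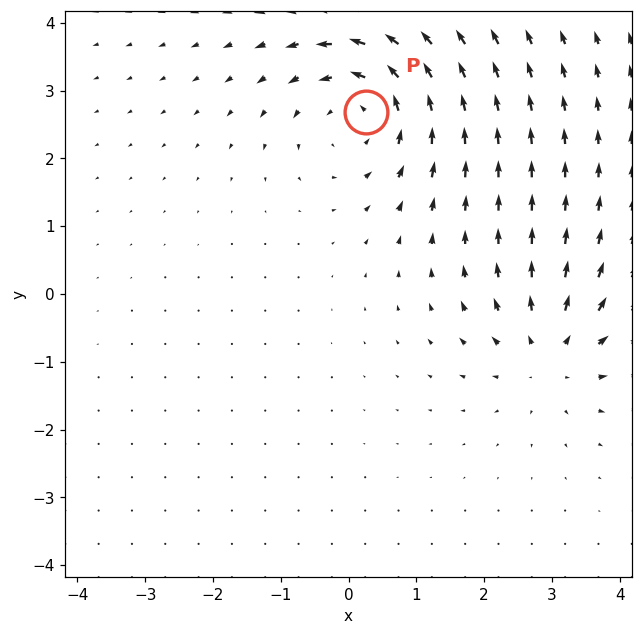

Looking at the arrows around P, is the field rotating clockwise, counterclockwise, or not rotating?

Near P at (0.3, 2.7) the arrows circulate counterclockwise. The curl (z-component) there is about +5; positive curl means counterclockwise rotation.

counterclockwise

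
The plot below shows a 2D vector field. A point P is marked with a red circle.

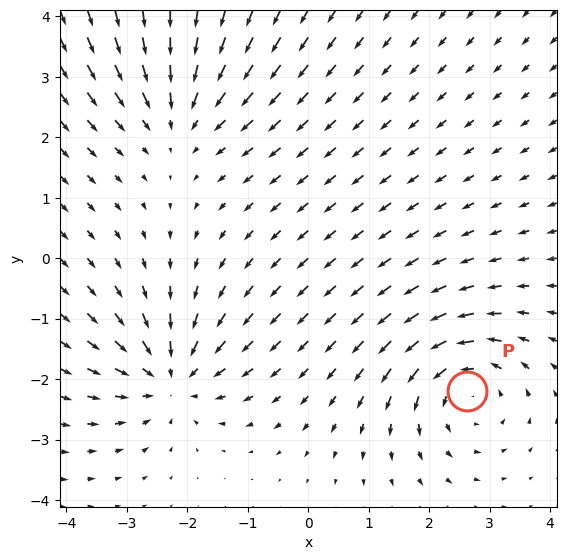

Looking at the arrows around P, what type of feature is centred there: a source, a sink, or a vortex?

At P (2.6, -2.2) the arrows circulate counterclockwise. Divergence ≈0, curl about +3 — near-zero divergence with nonzero curl is a vortex.

vortex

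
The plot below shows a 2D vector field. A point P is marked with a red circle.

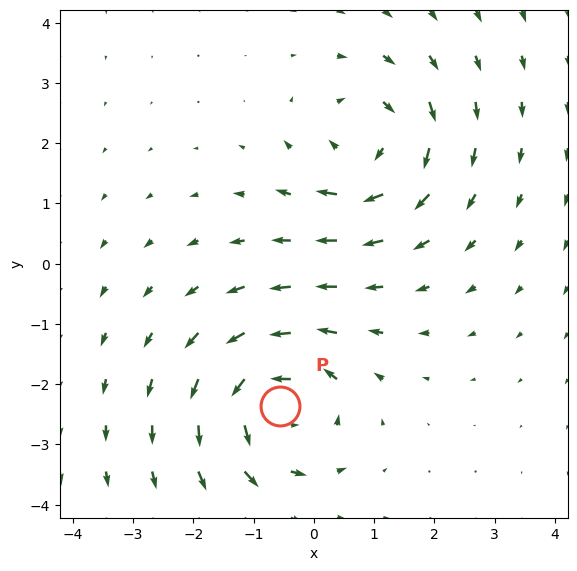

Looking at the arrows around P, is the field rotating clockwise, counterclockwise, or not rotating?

Near P at (-0.6, -2.4) the arrows circulate counterclockwise. The curl (z-component) there is about +5; positive curl means counterclockwise rotation.

counterclockwise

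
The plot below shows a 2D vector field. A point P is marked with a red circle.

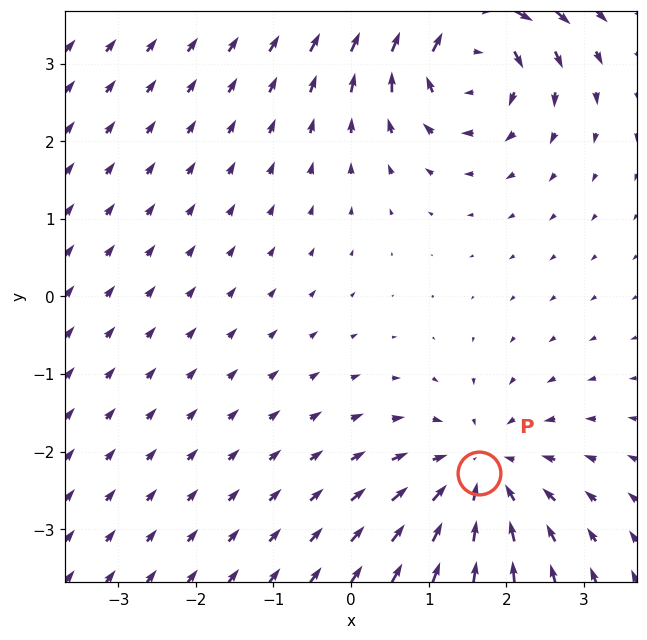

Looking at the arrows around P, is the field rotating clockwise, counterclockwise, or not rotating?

not rotating

Near P at (1.7, -2.3) the arrows show no circulation. The curl there is ≈0.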